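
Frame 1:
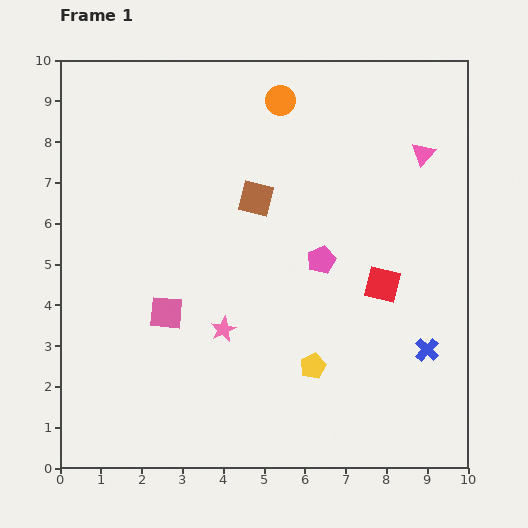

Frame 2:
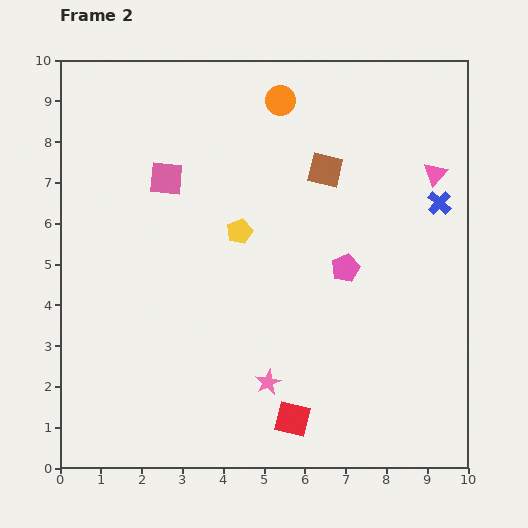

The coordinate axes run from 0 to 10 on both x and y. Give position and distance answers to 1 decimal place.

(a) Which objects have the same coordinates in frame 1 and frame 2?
the orange circle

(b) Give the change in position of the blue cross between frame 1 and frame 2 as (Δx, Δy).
(0.3, 3.6)

The blue cross was at (9.0, 2.9) in frame 1 and (9.3, 6.5) in frame 2.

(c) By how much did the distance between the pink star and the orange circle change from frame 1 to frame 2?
+1.1

Distance in frame 1: 5.8. Distance in frame 2: 6.9.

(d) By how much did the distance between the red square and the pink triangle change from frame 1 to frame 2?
+3.5

Distance in frame 1: 3.4. Distance in frame 2: 6.9.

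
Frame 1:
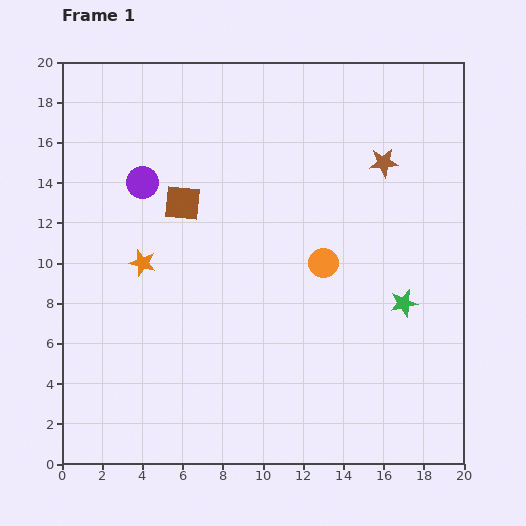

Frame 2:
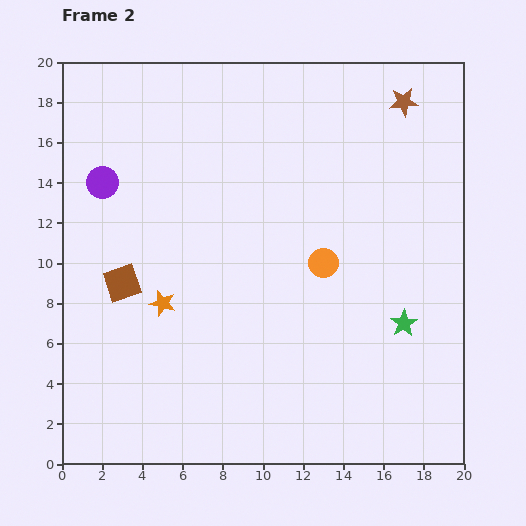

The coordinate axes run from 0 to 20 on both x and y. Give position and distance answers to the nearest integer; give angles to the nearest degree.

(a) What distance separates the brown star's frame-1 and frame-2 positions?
3

The brown star moved from (16, 15) to (17, 18), a distance of √(1² + 3²) ≈ 3.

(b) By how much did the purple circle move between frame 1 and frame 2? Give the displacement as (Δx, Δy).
(-2, 0)

The purple circle was at (4, 14) in frame 1 and (2, 14) in frame 2.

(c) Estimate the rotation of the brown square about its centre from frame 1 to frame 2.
24° counter-clockwise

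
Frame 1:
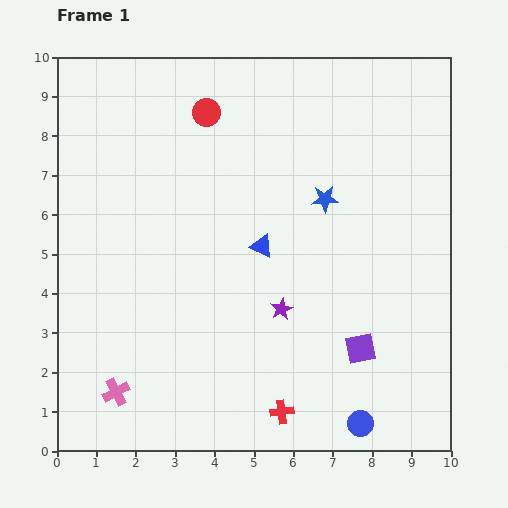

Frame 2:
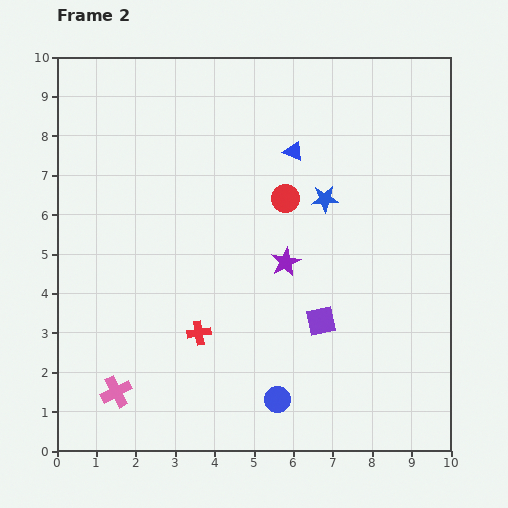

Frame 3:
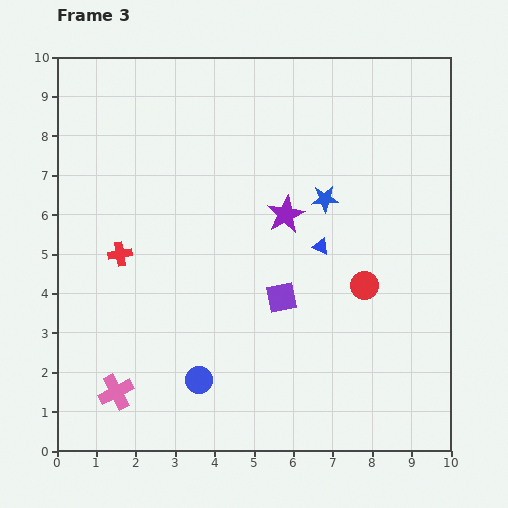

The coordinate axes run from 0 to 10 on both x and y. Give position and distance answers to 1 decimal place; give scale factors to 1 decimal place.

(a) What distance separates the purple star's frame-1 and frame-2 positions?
1.2

The purple star moved from (5.7, 3.6) to (5.8, 4.8), a distance of √(0.1² + 1.2²) ≈ 1.2.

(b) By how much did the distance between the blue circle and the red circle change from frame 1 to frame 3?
-4.0

Distance in frame 1: 8.8. Distance in frame 3: 4.8.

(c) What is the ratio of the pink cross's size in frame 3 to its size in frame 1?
1.3×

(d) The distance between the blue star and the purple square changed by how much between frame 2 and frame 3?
-0.4

Distance in frame 2: 3.1. Distance in frame 3: 2.7.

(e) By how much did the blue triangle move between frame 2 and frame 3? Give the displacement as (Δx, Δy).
(0.7, -2.4)

The blue triangle was at (6.0, 7.6) in frame 2 and (6.7, 5.2) in frame 3.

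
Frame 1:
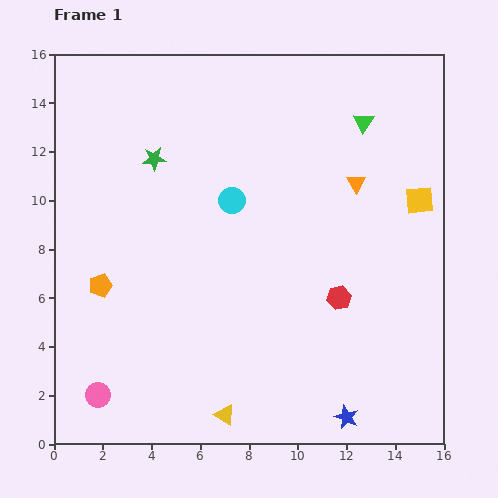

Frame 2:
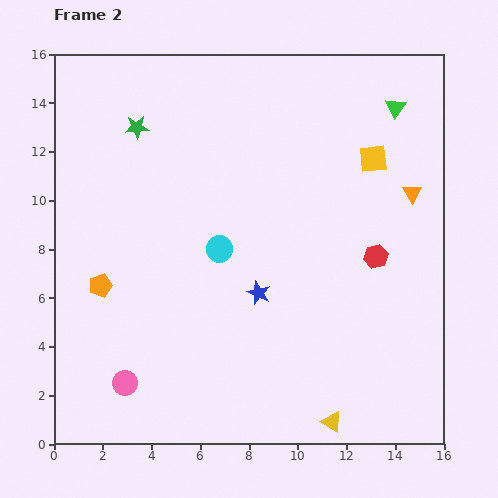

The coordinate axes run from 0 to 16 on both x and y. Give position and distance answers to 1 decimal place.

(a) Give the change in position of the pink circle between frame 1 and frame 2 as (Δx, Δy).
(1.1, 0.5)

The pink circle was at (1.8, 2.0) in frame 1 and (2.9, 2.5) in frame 2.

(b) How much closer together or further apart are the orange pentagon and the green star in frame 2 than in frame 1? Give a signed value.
+1.1

Distance in frame 1: 5.6. Distance in frame 2: 6.7.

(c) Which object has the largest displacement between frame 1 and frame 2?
the blue star

(moved 6.2; next 4.4)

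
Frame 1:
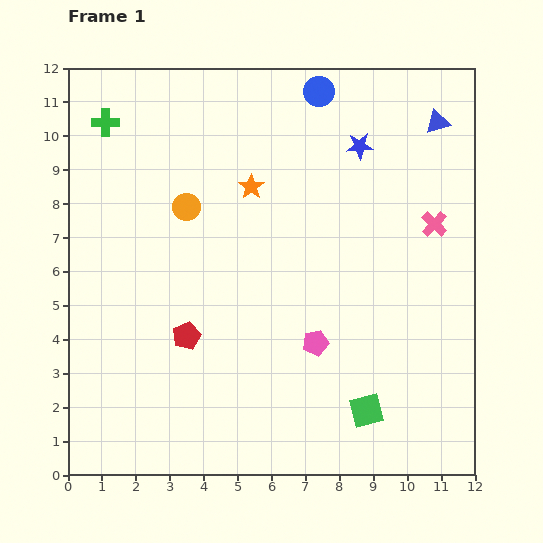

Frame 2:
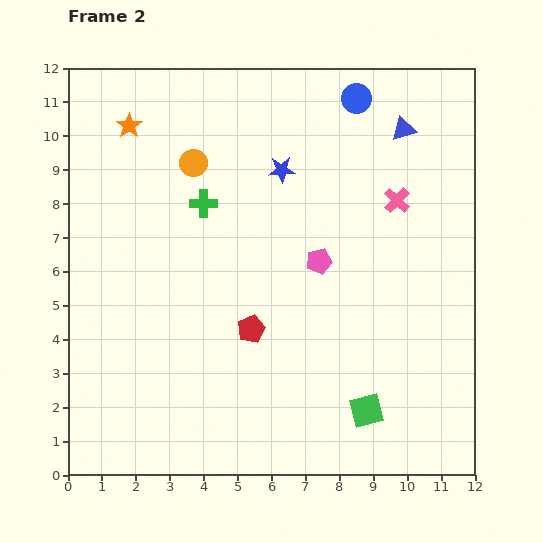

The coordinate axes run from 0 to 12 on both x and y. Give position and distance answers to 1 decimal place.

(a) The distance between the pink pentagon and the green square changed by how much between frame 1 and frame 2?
+2.1

Distance in frame 1: 2.5. Distance in frame 2: 4.6.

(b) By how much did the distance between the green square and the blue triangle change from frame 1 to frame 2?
-0.4

Distance in frame 1: 8.8. Distance in frame 2: 8.4.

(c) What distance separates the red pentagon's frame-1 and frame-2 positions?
1.9

The red pentagon moved from (3.5, 4.1) to (5.4, 4.3), a distance of √(1.9² + 0.2²) ≈ 1.9.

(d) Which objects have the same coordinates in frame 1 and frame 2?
the green square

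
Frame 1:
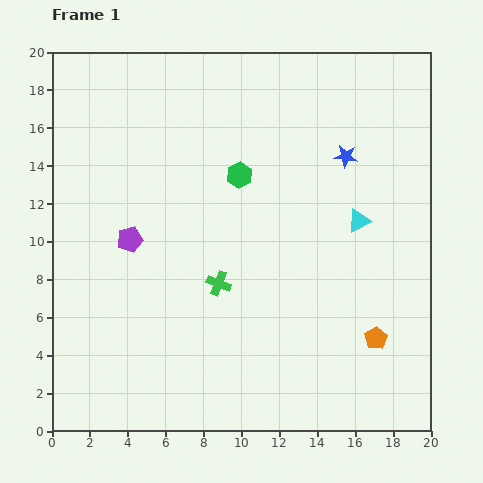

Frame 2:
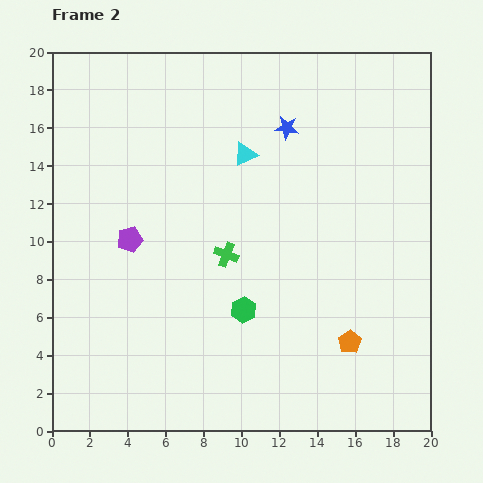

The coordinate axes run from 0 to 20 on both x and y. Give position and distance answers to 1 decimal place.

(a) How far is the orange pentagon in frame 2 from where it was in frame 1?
1.4

The orange pentagon moved from (17.1, 4.9) to (15.7, 4.7), a distance of √(1.4² + 0.2²) ≈ 1.4.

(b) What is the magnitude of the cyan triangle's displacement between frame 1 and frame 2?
6.9

The cyan triangle moved from (16.2, 11.1) to (10.2, 14.6), a distance of √(6.0² + 3.5²) ≈ 6.9.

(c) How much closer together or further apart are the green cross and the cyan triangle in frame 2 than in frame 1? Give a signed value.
-2.7

Distance in frame 1: 8.1. Distance in frame 2: 5.4.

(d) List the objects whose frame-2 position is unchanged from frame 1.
the purple pentagon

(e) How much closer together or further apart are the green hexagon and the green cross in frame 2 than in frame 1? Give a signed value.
-2.8

Distance in frame 1: 5.8. Distance in frame 2: 3.0.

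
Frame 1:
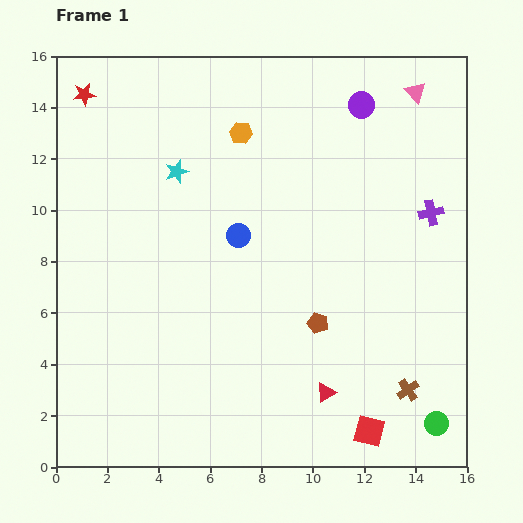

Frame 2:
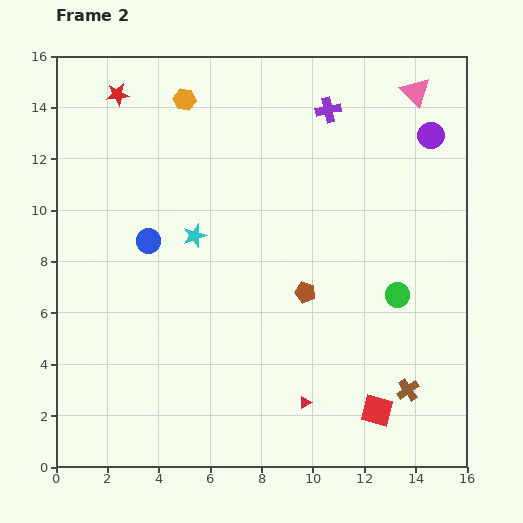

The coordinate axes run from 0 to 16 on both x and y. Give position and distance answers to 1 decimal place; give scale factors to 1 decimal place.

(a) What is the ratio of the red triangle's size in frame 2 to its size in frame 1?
0.6×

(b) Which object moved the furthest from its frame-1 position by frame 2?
the purple cross

(moved 5.7; next 5.2)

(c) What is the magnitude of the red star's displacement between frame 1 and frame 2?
1.3

The red star moved from (1.1, 14.5) to (2.4, 14.5), a distance of √(1.3² + 0.0²) ≈ 1.3.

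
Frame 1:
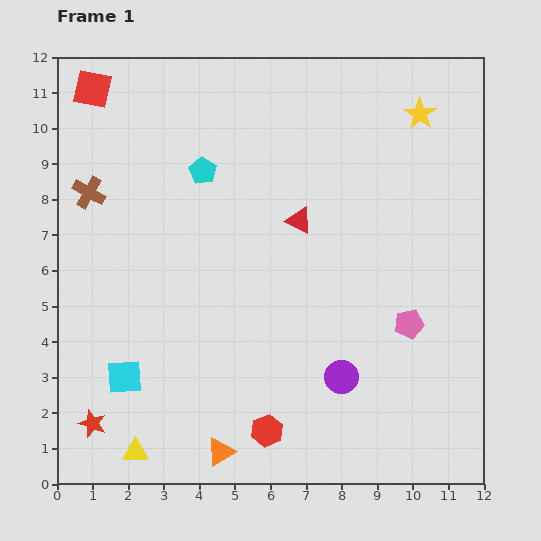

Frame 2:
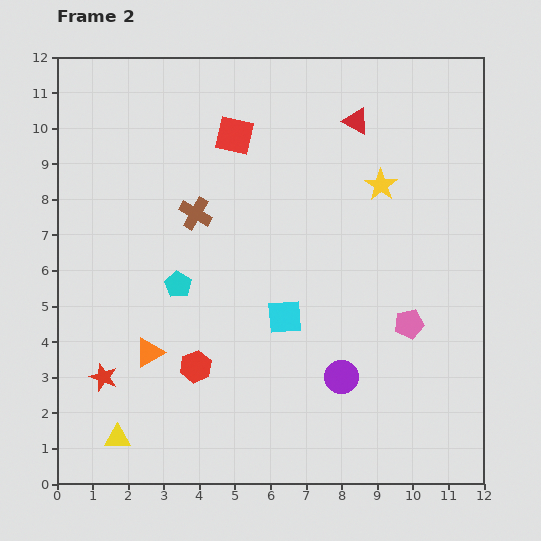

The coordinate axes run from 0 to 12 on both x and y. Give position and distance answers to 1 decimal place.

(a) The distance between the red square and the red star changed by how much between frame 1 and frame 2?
-1.7

Distance in frame 1: 9.4. Distance in frame 2: 7.7.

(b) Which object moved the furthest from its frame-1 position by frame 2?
the cyan square

(moved 4.8; next 4.2)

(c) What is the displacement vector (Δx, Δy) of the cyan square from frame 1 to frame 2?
(4.5, 1.7)

The cyan square was at (1.9, 3.0) in frame 1 and (6.4, 4.7) in frame 2.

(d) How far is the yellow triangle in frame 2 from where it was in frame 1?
0.6

The yellow triangle moved from (2.2, 0.9) to (1.7, 1.3), a distance of √(0.5² + 0.4²) ≈ 0.6.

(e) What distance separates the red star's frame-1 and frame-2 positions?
1.3

The red star moved from (1.0, 1.7) to (1.3, 3.0), a distance of √(0.3² + 1.3²) ≈ 1.3.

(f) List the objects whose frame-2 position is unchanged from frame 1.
the pink pentagon, the purple circle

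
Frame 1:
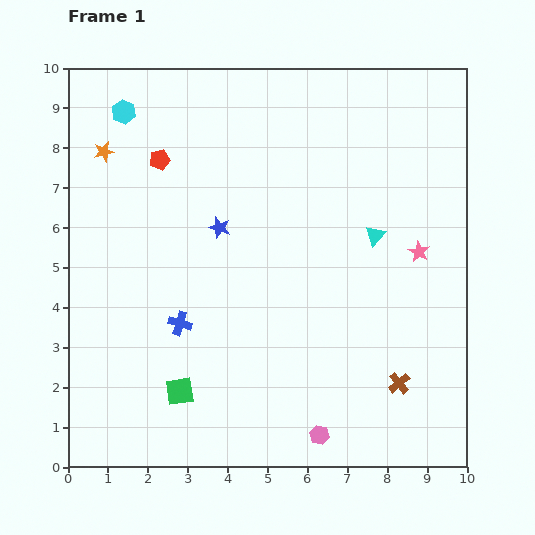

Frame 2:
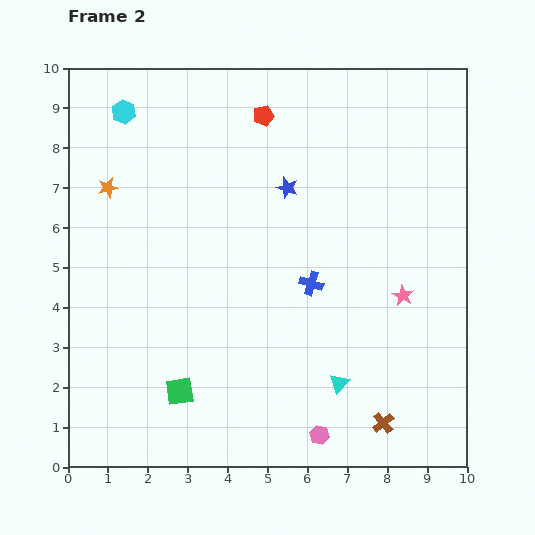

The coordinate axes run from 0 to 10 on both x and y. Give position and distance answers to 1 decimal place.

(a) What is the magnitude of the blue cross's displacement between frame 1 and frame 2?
3.4

The blue cross moved from (2.8, 3.6) to (6.1, 4.6), a distance of √(3.3² + 1.0²) ≈ 3.4.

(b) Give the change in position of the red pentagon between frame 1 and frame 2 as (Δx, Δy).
(2.6, 1.1)

The red pentagon was at (2.3, 7.7) in frame 1 and (4.9, 8.8) in frame 2.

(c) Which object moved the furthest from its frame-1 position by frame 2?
the cyan triangle

(moved 3.8; next 3.4)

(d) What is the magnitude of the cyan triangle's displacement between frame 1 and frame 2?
3.8

The cyan triangle moved from (7.7, 5.8) to (6.8, 2.1), a distance of √(0.9² + 3.7²) ≈ 3.8.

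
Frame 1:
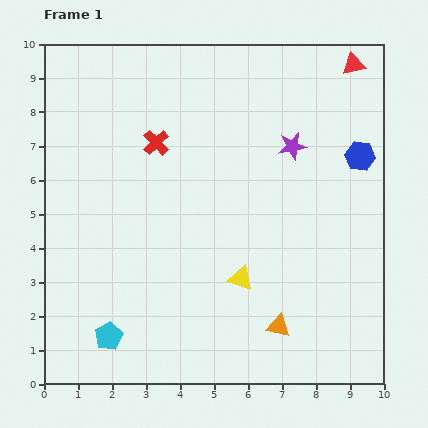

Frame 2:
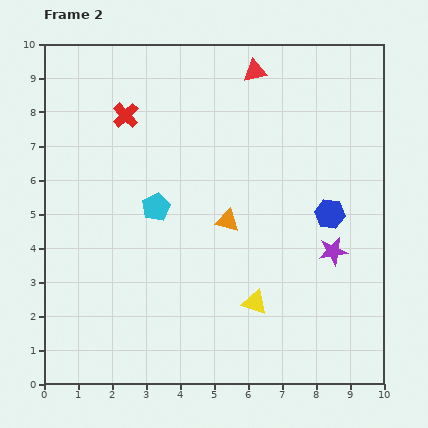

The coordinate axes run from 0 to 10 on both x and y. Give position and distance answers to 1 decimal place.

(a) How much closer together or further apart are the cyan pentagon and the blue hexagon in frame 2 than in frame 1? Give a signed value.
-4.0

Distance in frame 1: 9.1. Distance in frame 2: 5.1.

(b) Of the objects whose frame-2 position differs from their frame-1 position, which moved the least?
the yellow triangle

(moved 0.8)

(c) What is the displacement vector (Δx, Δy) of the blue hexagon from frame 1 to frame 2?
(-0.9, -1.7)

The blue hexagon was at (9.3, 6.7) in frame 1 and (8.4, 5.0) in frame 2.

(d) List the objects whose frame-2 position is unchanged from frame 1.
none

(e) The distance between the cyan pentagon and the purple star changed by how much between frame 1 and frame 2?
-2.4

Distance in frame 1: 7.8. Distance in frame 2: 5.4.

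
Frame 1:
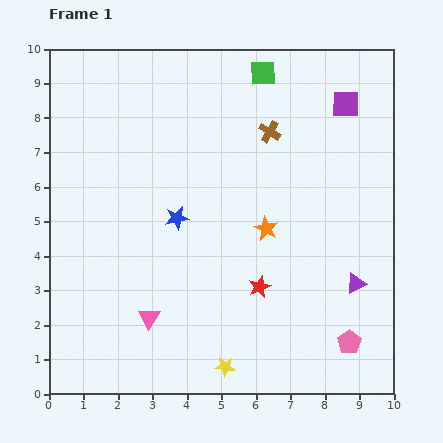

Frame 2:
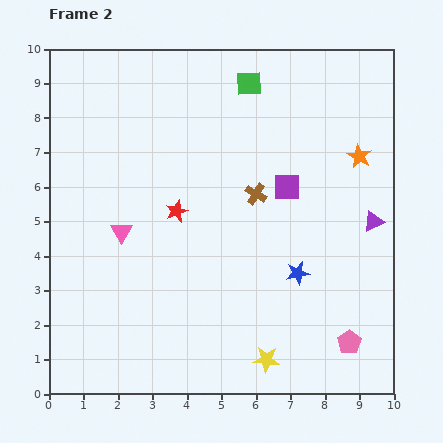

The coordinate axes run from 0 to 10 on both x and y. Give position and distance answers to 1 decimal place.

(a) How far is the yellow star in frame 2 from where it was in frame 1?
1.2

The yellow star moved from (5.1, 0.8) to (6.3, 1.0), a distance of √(1.2² + 0.2²) ≈ 1.2.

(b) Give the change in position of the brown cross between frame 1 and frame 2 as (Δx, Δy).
(-0.4, -1.8)

The brown cross was at (6.4, 7.6) in frame 1 and (6.0, 5.8) in frame 2.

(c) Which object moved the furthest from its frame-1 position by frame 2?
the blue star

(moved 3.8; next 3.4)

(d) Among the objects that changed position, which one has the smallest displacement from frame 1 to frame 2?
the green square

(moved 0.5)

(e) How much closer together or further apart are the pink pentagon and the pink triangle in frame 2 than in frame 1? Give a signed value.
+1.5

Distance in frame 1: 5.8. Distance in frame 2: 7.3.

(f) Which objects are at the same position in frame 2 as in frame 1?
the pink pentagon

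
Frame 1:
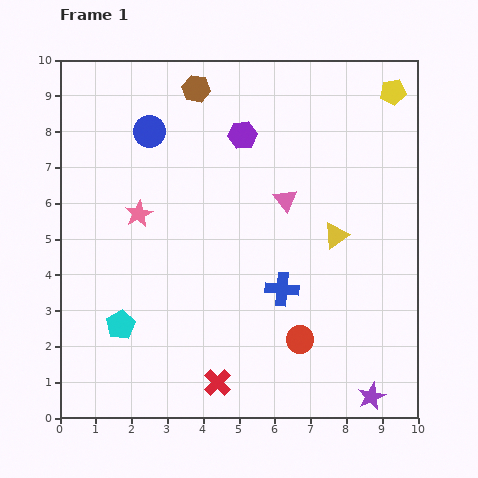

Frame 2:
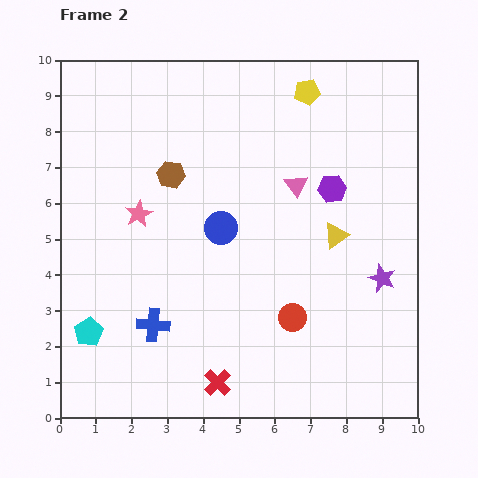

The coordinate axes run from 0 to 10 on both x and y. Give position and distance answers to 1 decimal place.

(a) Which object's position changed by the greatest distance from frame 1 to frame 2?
the blue cross

(moved 3.7; next 3.4)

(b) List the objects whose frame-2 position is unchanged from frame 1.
the pink star, the yellow triangle, the red cross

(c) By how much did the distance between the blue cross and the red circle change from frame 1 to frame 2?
+2.4

Distance in frame 1: 1.5. Distance in frame 2: 3.9.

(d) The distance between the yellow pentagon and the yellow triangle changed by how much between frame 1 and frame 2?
-0.2

Distance in frame 1: 4.3. Distance in frame 2: 4.1.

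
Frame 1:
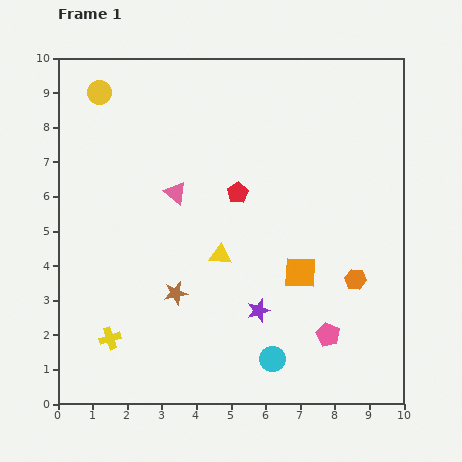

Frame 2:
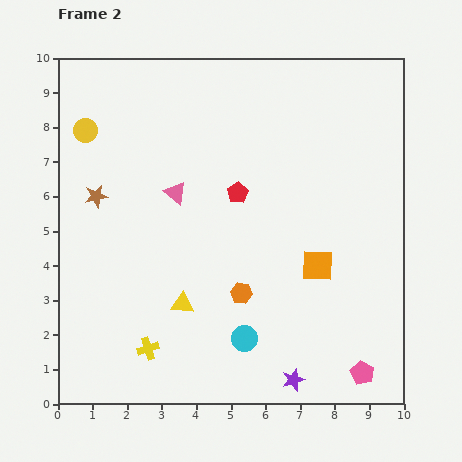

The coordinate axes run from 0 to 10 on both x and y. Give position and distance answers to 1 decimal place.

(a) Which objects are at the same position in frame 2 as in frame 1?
the red pentagon, the pink triangle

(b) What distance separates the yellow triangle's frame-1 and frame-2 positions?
1.8

The yellow triangle moved from (4.7, 4.3) to (3.6, 2.9), a distance of √(1.1² + 1.4²) ≈ 1.8.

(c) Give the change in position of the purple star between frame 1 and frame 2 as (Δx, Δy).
(1.0, -2.0)

The purple star was at (5.8, 2.7) in frame 1 and (6.8, 0.7) in frame 2.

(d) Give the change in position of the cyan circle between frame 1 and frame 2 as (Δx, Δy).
(-0.8, 0.6)

The cyan circle was at (6.2, 1.3) in frame 1 and (5.4, 1.9) in frame 2.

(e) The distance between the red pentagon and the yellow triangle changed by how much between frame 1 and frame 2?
+1.7

Distance in frame 1: 1.9. Distance in frame 2: 3.6.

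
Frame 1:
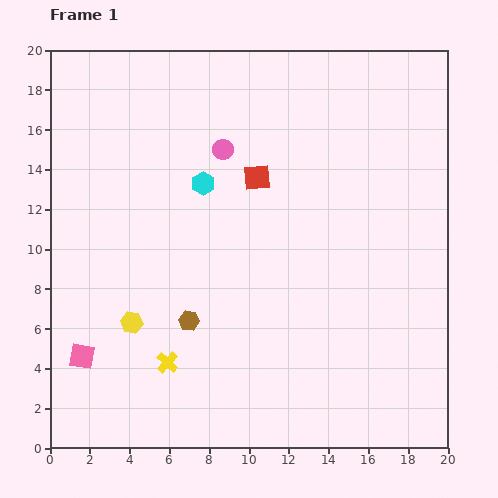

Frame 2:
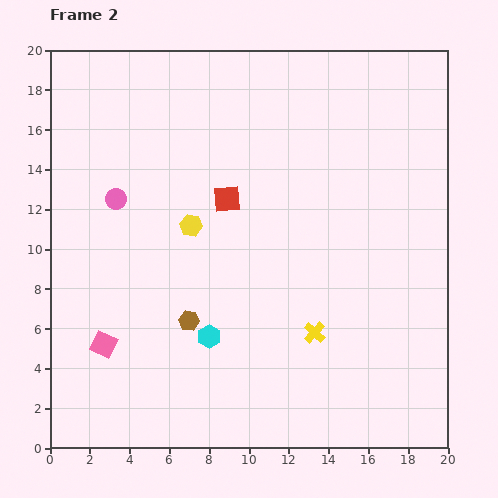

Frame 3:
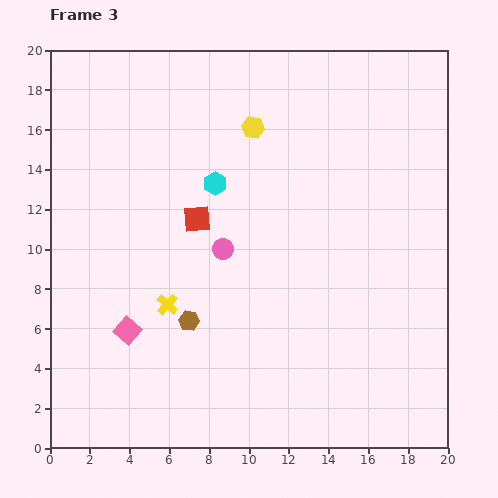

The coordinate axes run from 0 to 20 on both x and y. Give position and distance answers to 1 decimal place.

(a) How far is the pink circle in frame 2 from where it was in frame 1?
6.0

The pink circle moved from (8.7, 15.0) to (3.3, 12.5), a distance of √(5.4² + 2.5²) ≈ 6.0.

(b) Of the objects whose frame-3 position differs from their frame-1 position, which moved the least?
the cyan hexagon

(moved 0.6)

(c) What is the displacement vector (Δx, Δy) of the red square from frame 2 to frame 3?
(-1.5, -1.0)

The red square was at (8.9, 12.5) in frame 2 and (7.4, 11.5) in frame 3.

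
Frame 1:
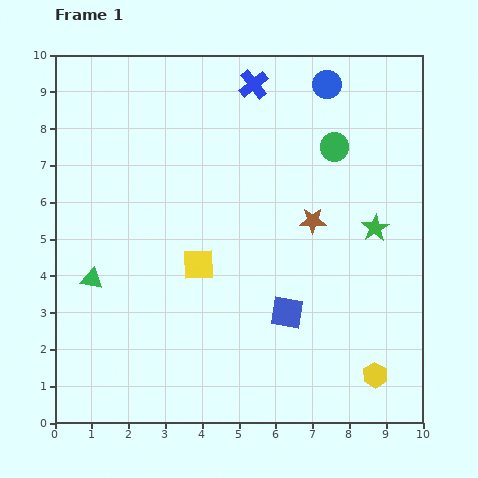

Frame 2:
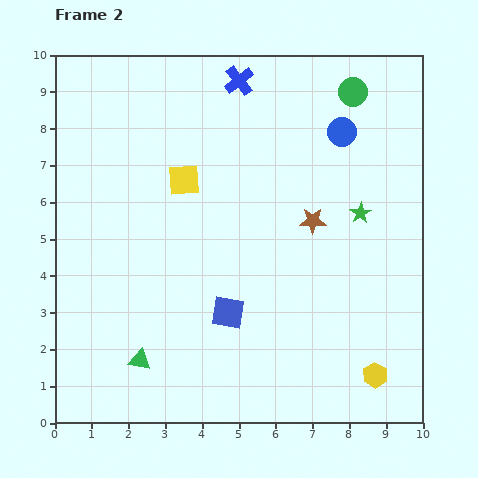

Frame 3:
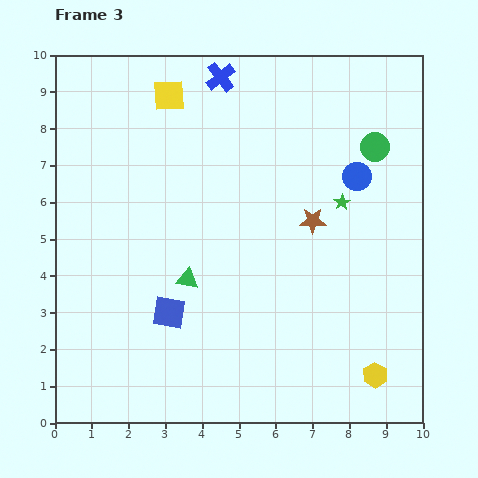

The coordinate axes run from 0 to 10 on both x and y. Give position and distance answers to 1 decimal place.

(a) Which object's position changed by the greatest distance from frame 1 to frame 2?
the green triangle

(moved 2.6; next 2.3)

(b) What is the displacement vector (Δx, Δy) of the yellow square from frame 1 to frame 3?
(-0.8, 4.6)

The yellow square was at (3.9, 4.3) in frame 1 and (3.1, 8.9) in frame 3.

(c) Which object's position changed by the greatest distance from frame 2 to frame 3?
the green triangle

(moved 2.6; next 2.3)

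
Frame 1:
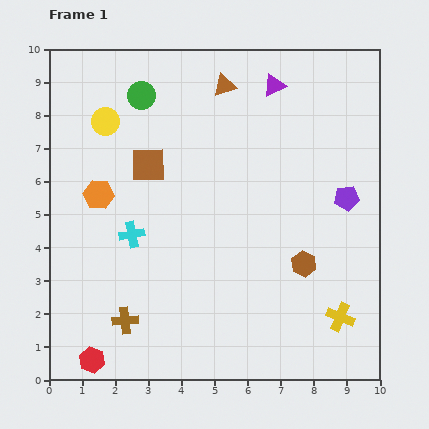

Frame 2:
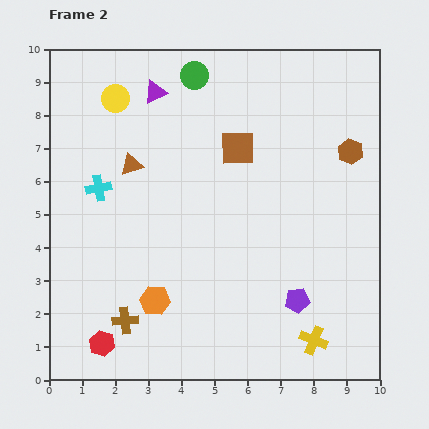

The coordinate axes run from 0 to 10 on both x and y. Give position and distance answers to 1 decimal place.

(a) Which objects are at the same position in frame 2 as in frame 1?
the brown cross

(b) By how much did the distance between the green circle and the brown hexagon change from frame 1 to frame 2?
-1.9

Distance in frame 1: 7.1. Distance in frame 2: 5.2.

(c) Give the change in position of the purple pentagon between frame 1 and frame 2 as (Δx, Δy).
(-1.5, -3.1)

The purple pentagon was at (9.0, 5.5) in frame 1 and (7.5, 2.4) in frame 2.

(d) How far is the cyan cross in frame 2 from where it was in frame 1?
1.7

The cyan cross moved from (2.5, 4.4) to (1.5, 5.8), a distance of √(1.0² + 1.4²) ≈ 1.7.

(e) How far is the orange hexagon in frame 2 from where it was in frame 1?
3.6

The orange hexagon moved from (1.5, 5.6) to (3.2, 2.4), a distance of √(1.7² + 3.2²) ≈ 3.6.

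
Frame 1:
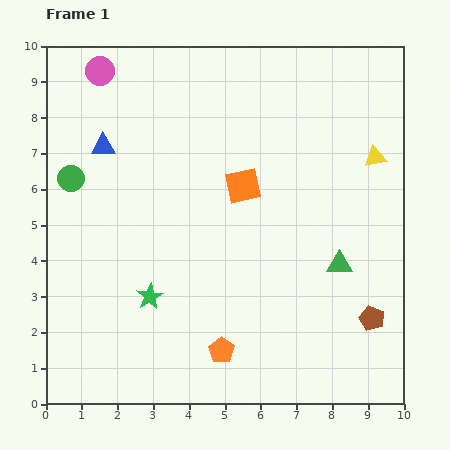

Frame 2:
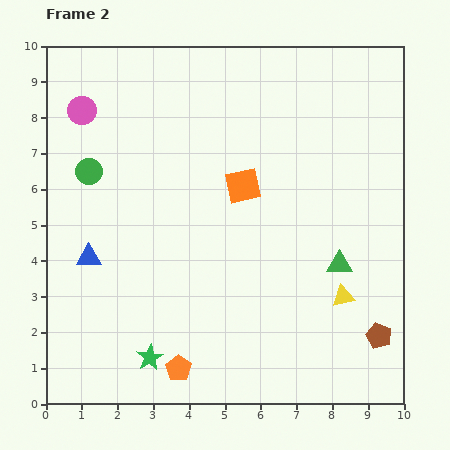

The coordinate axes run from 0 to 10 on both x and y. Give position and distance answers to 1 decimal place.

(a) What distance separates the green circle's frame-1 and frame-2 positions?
0.5

The green circle moved from (0.7, 6.3) to (1.2, 6.5), a distance of √(0.5² + 0.2²) ≈ 0.5.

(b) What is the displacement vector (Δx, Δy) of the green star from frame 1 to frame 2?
(0.0, -1.7)

The green star was at (2.9, 3.0) in frame 1 and (2.9, 1.3) in frame 2.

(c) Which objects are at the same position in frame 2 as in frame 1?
the green triangle, the orange square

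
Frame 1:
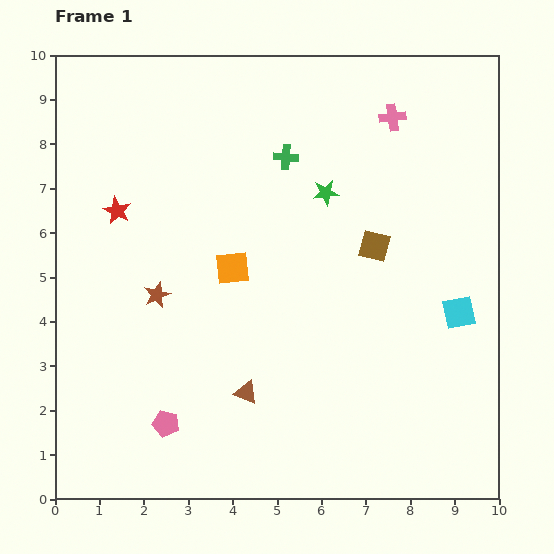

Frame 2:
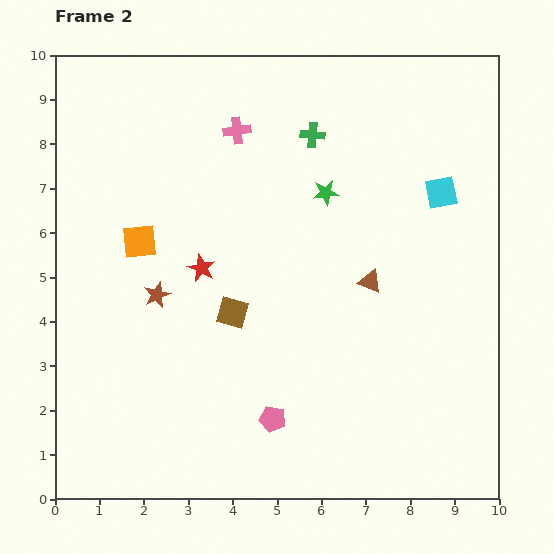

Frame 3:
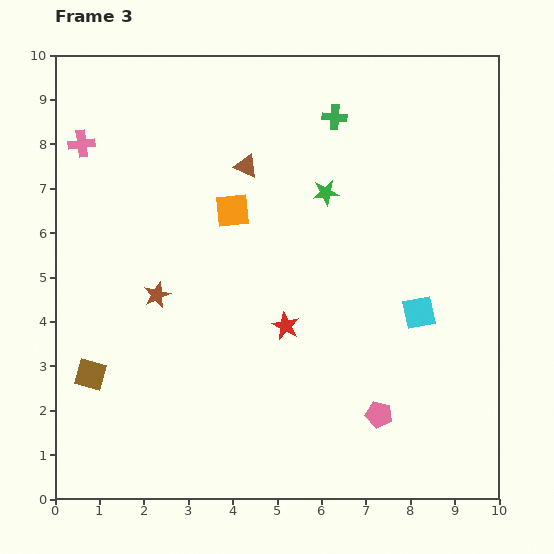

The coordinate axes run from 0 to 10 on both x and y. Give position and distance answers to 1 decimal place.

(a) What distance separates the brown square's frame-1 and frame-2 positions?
3.5

The brown square moved from (7.2, 5.7) to (4.0, 4.2), a distance of √(3.2² + 1.5²) ≈ 3.5.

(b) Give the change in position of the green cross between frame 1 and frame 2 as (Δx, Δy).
(0.6, 0.5)

The green cross was at (5.2, 7.7) in frame 1 and (5.8, 8.2) in frame 2.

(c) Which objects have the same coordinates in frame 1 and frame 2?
the green star, the brown star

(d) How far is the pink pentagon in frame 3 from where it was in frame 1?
4.8

The pink pentagon moved from (2.5, 1.7) to (7.3, 1.9), a distance of √(4.8² + 0.2²) ≈ 4.8.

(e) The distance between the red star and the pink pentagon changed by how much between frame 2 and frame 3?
-0.9

Distance in frame 2: 3.8. Distance in frame 3: 2.9.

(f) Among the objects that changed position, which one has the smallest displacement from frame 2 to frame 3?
the green cross

(moved 0.6)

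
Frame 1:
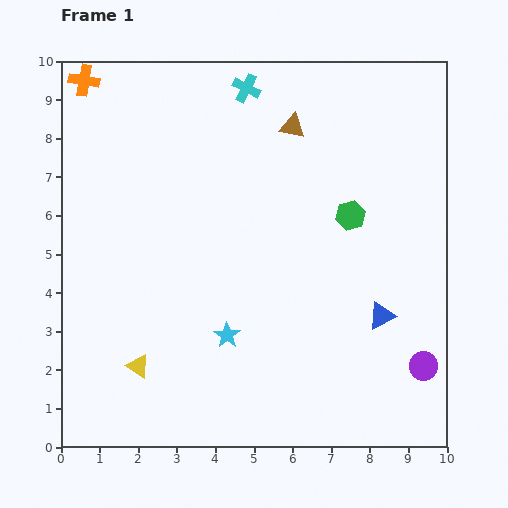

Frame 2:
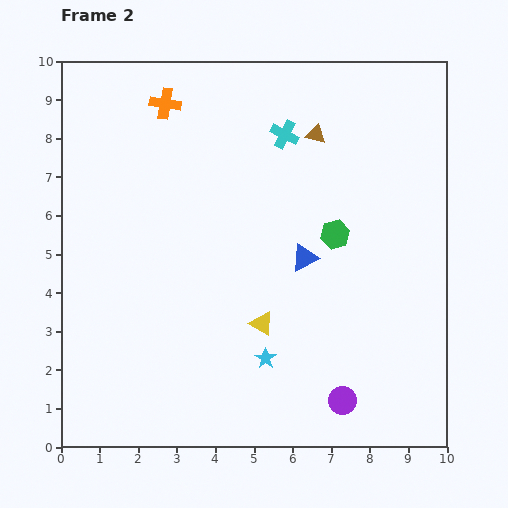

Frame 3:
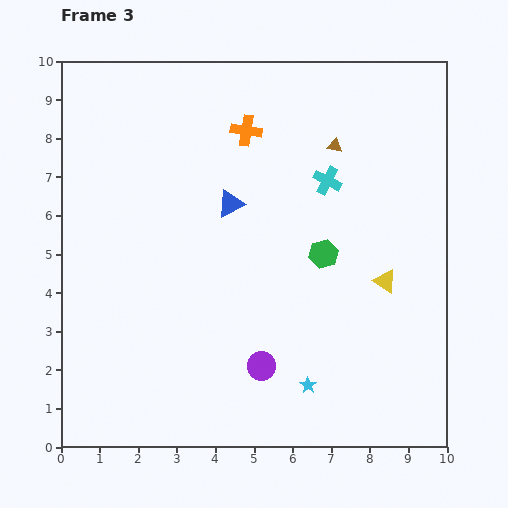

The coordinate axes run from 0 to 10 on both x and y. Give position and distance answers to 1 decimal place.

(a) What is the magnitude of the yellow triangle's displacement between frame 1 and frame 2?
3.4

The yellow triangle moved from (2.0, 2.1) to (5.2, 3.2), a distance of √(3.2² + 1.1²) ≈ 3.4.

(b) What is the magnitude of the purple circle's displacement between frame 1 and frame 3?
4.2

The purple circle moved from (9.4, 2.1) to (5.2, 2.1), a distance of √(4.2² + 0.0²) ≈ 4.2.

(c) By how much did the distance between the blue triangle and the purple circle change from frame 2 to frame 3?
+0.5

Distance in frame 2: 3.8. Distance in frame 3: 4.3.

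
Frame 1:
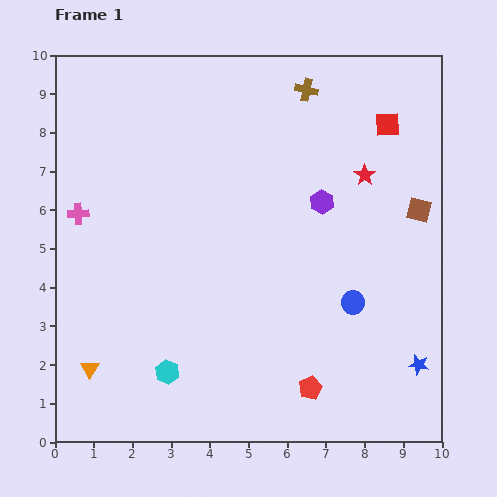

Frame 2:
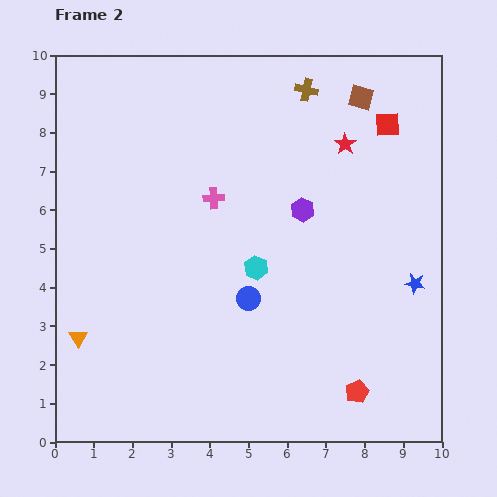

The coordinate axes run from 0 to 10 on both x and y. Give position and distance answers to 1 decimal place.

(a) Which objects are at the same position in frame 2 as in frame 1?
the red square, the brown cross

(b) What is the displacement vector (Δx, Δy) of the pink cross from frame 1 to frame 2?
(3.5, 0.4)

The pink cross was at (0.6, 5.9) in frame 1 and (4.1, 6.3) in frame 2.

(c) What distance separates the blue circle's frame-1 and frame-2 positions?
2.7

The blue circle moved from (7.7, 3.6) to (5.0, 3.7), a distance of √(2.7² + 0.1²) ≈ 2.7.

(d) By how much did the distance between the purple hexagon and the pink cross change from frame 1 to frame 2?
-4.0

Distance in frame 1: 6.3. Distance in frame 2: 2.3.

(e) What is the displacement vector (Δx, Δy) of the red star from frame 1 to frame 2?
(-0.5, 0.8)

The red star was at (8.0, 6.9) in frame 1 and (7.5, 7.7) in frame 2.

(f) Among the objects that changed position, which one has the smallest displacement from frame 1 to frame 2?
the purple hexagon

(moved 0.5)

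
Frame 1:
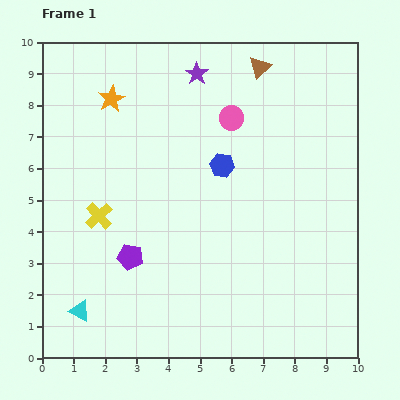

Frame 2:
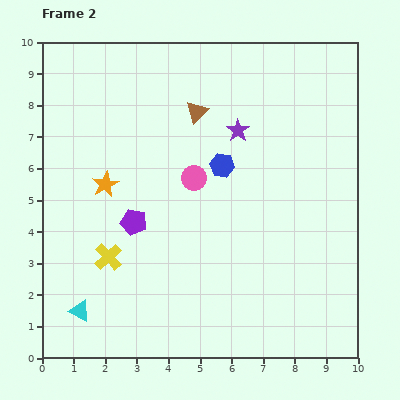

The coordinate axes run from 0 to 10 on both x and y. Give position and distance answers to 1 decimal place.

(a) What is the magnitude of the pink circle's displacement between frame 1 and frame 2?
2.2

The pink circle moved from (6.0, 7.6) to (4.8, 5.7), a distance of √(1.2² + 1.9²) ≈ 2.2.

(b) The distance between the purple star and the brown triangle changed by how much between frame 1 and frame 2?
-0.6

Distance in frame 1: 2.0. Distance in frame 2: 1.4.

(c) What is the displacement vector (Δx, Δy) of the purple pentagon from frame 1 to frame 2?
(0.1, 1.1)

The purple pentagon was at (2.8, 3.2) in frame 1 and (2.9, 4.3) in frame 2.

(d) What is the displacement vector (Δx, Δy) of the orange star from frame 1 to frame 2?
(-0.2, -2.7)

The orange star was at (2.2, 8.2) in frame 1 and (2.0, 5.5) in frame 2.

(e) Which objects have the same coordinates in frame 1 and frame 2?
the blue hexagon, the cyan triangle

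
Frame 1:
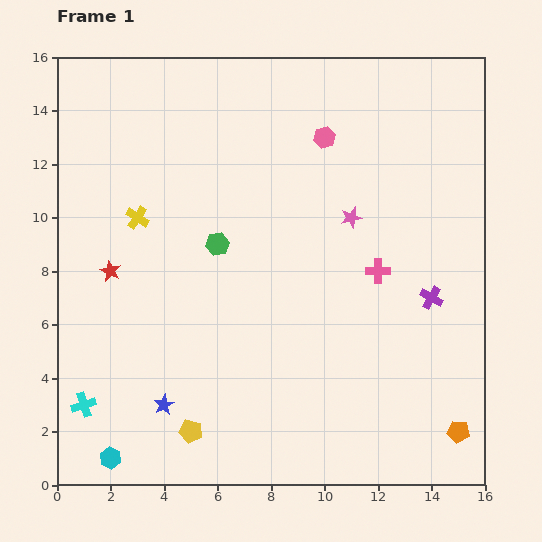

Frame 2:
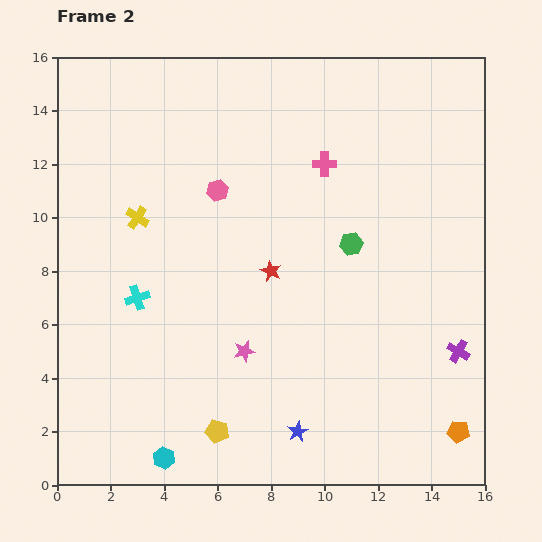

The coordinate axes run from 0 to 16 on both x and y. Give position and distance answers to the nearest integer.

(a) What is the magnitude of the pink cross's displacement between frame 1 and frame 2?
4

The pink cross moved from (12, 8) to (10, 12), a distance of √(2² + 4²) ≈ 4.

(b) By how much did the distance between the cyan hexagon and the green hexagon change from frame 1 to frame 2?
+2

Distance in frame 1: 9. Distance in frame 2: 11.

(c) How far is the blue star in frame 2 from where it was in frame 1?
5

The blue star moved from (4, 3) to (9, 2), a distance of √(5² + 1²) ≈ 5.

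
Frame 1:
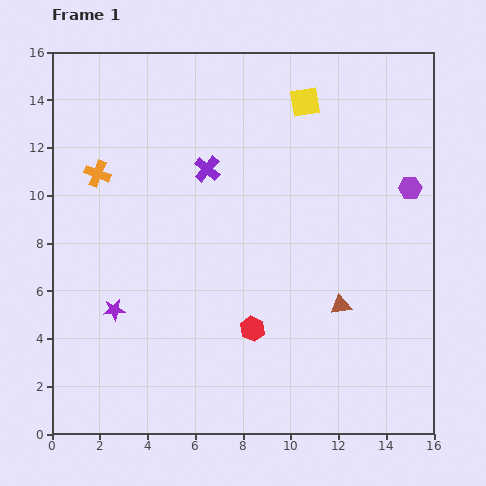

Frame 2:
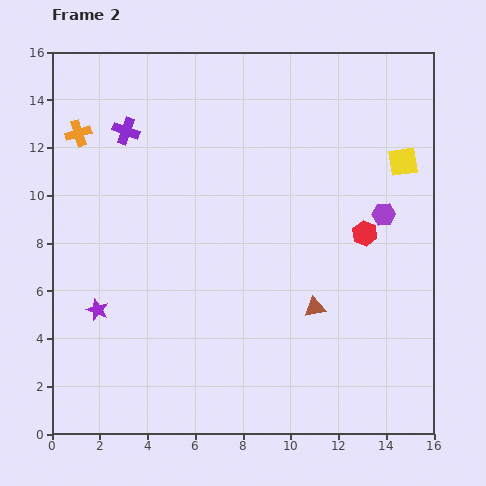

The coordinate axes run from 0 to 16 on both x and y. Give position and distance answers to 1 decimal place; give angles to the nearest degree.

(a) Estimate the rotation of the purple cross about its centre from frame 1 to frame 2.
20° counter-clockwise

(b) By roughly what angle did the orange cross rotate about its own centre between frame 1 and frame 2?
38° counter-clockwise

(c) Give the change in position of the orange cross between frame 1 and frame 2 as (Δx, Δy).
(-0.8, 1.7)

The orange cross was at (1.9, 10.9) in frame 1 and (1.1, 12.6) in frame 2.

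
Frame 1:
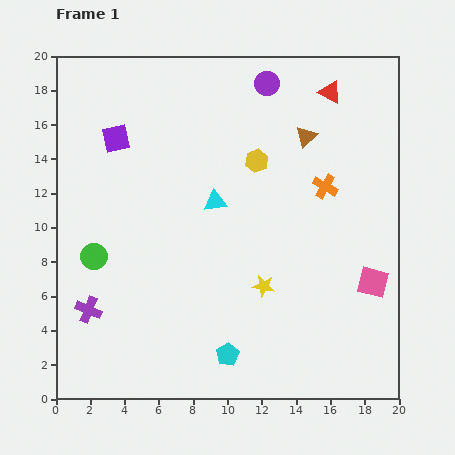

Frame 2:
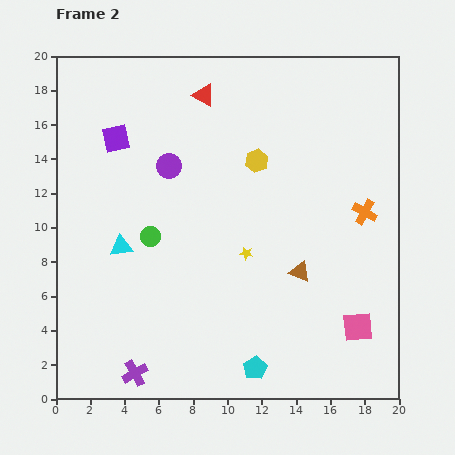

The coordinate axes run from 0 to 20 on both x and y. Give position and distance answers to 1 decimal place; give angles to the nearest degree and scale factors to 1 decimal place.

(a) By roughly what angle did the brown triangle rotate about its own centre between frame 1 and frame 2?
55° counter-clockwise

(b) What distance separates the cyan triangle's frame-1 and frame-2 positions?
6.1

The cyan triangle moved from (9.3, 11.5) to (3.8, 8.9), a distance of √(5.5² + 2.6²) ≈ 6.1.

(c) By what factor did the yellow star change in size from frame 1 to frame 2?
0.6×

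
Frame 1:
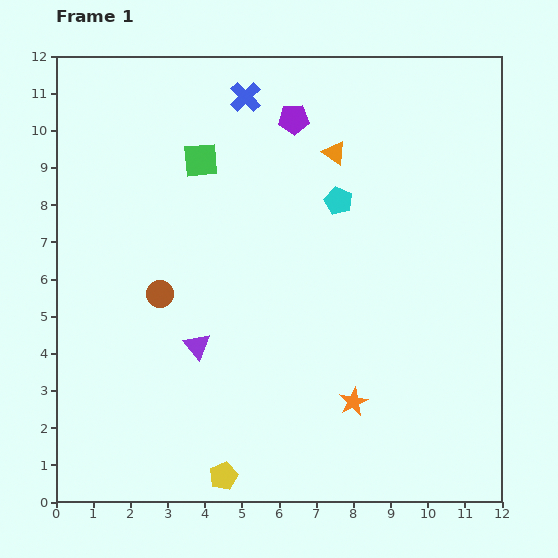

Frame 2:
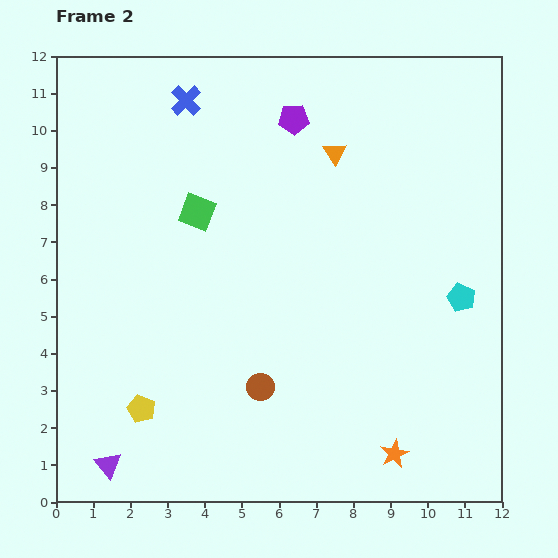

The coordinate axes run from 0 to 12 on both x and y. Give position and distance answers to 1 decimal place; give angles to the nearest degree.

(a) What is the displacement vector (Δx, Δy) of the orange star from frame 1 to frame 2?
(1.1, -1.4)

The orange star was at (8.0, 2.7) in frame 1 and (9.1, 1.3) in frame 2.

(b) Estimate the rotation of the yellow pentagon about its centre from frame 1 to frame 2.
24° counter-clockwise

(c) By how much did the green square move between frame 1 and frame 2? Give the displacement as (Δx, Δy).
(-0.1, -1.4)

The green square was at (3.9, 9.2) in frame 1 and (3.8, 7.8) in frame 2.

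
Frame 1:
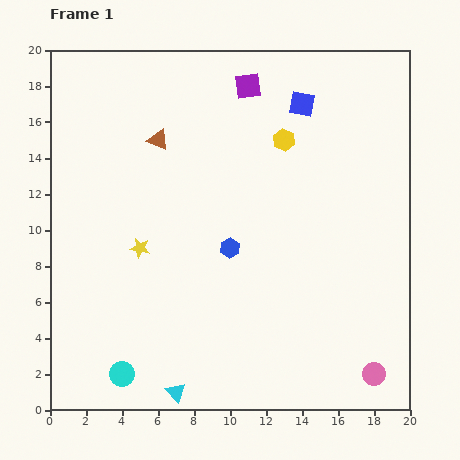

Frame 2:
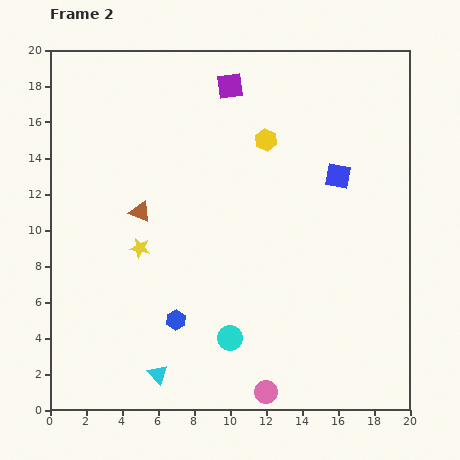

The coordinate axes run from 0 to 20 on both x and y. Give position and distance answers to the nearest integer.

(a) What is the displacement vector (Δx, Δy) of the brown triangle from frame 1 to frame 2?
(-1, -4)

The brown triangle was at (6, 15) in frame 1 and (5, 11) in frame 2.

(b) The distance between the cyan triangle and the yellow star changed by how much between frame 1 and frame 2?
-1

Distance in frame 1: 8. Distance in frame 2: 7.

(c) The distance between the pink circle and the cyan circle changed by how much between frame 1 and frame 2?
-10

Distance in frame 1: 14. Distance in frame 2: 4.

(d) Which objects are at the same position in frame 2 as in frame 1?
the yellow star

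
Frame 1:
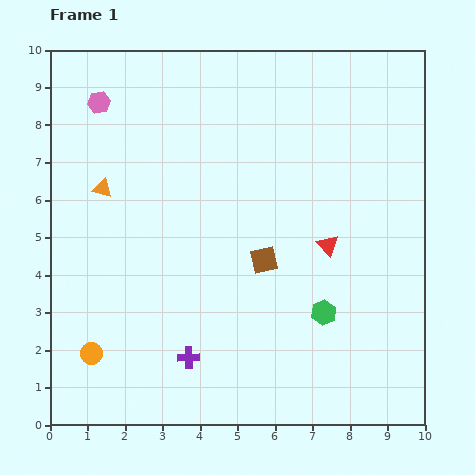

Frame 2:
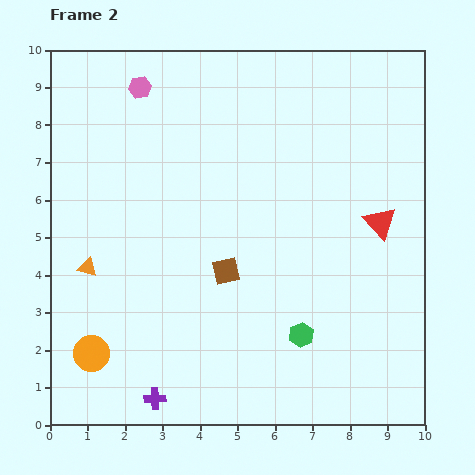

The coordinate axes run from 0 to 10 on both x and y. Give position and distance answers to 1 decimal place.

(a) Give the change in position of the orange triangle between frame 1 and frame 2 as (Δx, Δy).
(-0.4, -2.1)

The orange triangle was at (1.4, 6.3) in frame 1 and (1.0, 4.2) in frame 2.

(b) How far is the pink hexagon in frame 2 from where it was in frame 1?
1.2

The pink hexagon moved from (1.3, 8.6) to (2.4, 9.0), a distance of √(1.1² + 0.4²) ≈ 1.2.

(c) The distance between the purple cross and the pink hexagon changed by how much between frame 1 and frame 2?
+1.1

Distance in frame 1: 7.2. Distance in frame 2: 8.3.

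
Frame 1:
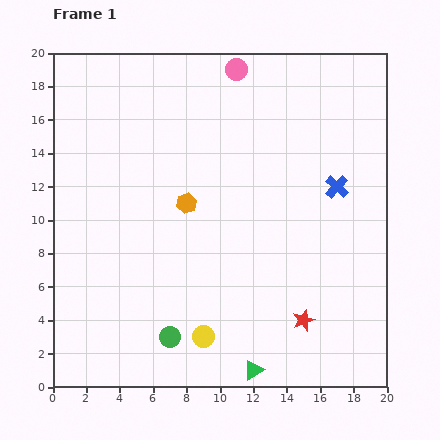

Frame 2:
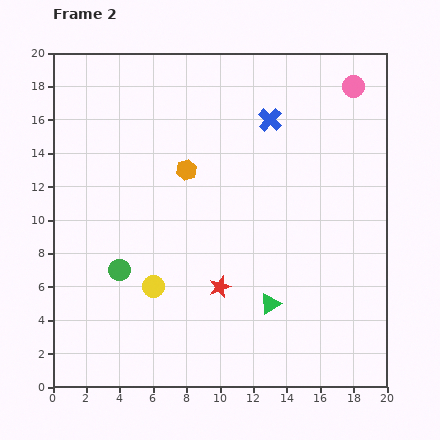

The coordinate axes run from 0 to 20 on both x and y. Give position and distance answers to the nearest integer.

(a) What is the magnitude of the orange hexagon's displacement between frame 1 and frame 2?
2

The orange hexagon moved from (8, 11) to (8, 13), a distance of √(0² + 2²) ≈ 2.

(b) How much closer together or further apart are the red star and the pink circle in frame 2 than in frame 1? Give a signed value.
-2

Distance in frame 1: 16. Distance in frame 2: 14.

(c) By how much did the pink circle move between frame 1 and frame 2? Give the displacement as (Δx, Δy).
(7, -1)

The pink circle was at (11, 19) in frame 1 and (18, 18) in frame 2.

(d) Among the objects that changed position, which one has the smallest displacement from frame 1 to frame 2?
the orange hexagon

(moved 2)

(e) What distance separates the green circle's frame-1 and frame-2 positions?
5

The green circle moved from (7, 3) to (4, 7), a distance of √(3² + 4²) ≈ 5.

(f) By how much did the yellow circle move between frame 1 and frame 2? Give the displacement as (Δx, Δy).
(-3, 3)

The yellow circle was at (9, 3) in frame 1 and (6, 6) in frame 2.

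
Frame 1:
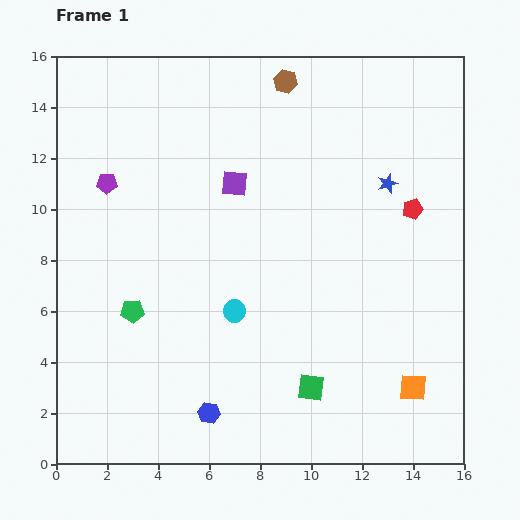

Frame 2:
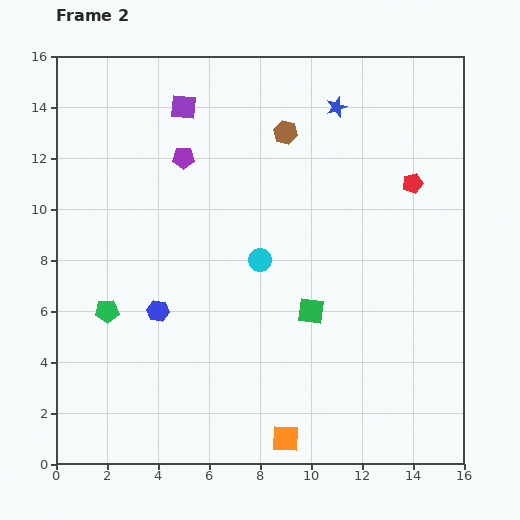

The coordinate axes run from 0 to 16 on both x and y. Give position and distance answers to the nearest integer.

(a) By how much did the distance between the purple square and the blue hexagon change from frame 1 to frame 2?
-1

Distance in frame 1: 9. Distance in frame 2: 8.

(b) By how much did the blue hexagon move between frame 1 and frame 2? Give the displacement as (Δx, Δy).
(-2, 4)

The blue hexagon was at (6, 2) in frame 1 and (4, 6) in frame 2.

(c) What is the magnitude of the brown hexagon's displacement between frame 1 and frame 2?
2

The brown hexagon moved from (9, 15) to (9, 13), a distance of √(0² + 2²) ≈ 2.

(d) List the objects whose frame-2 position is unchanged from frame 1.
none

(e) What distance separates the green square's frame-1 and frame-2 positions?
3

The green square moved from (10, 3) to (10, 6), a distance of √(0² + 3²) ≈ 3.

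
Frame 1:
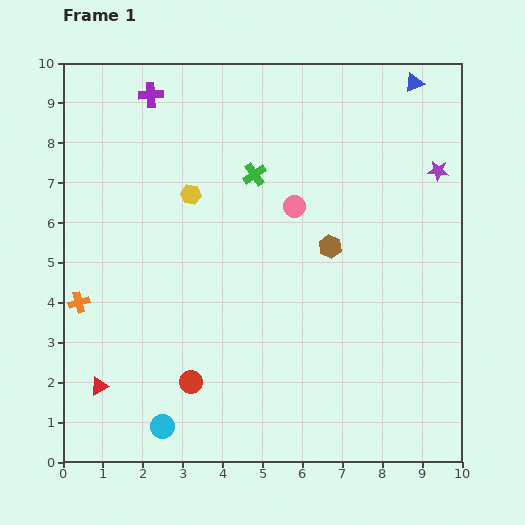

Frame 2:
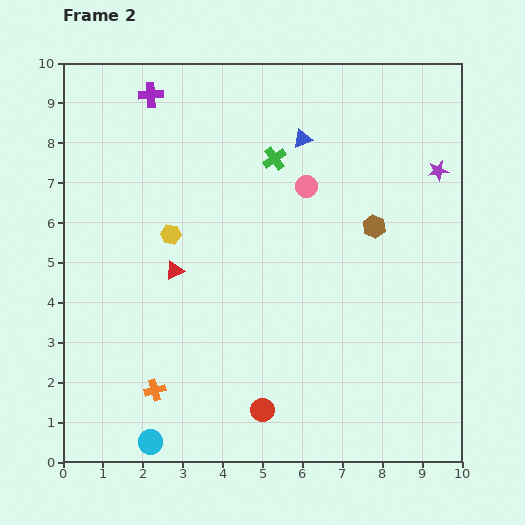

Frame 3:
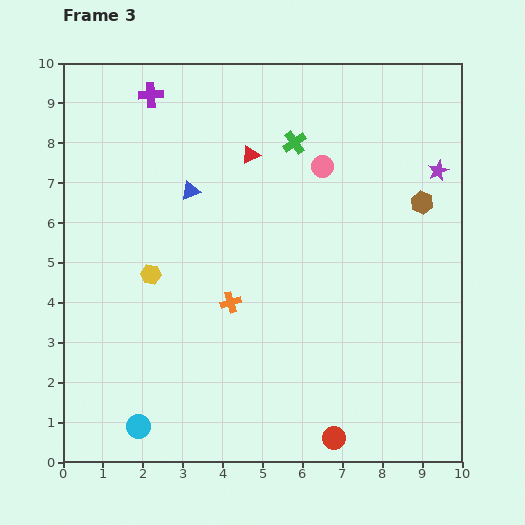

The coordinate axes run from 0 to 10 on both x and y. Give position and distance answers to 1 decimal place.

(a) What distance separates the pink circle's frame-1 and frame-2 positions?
0.6

The pink circle moved from (5.8, 6.4) to (6.1, 6.9), a distance of √(0.3² + 0.5²) ≈ 0.6.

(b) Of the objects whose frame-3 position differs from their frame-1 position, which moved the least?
the cyan circle

(moved 0.6)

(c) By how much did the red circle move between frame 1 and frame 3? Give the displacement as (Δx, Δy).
(3.6, -1.4)

The red circle was at (3.2, 2.0) in frame 1 and (6.8, 0.6) in frame 3.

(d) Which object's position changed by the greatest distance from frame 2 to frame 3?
the red triangle

(moved 3.5; next 3.1)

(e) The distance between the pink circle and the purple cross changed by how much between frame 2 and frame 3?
+0.2

Distance in frame 2: 4.5. Distance in frame 3: 4.7.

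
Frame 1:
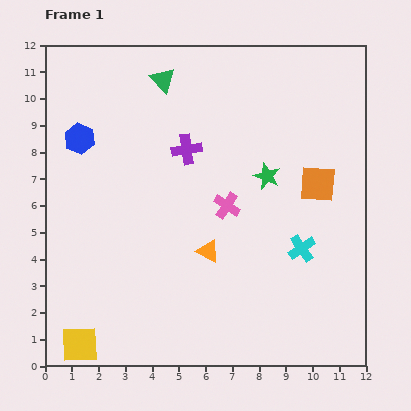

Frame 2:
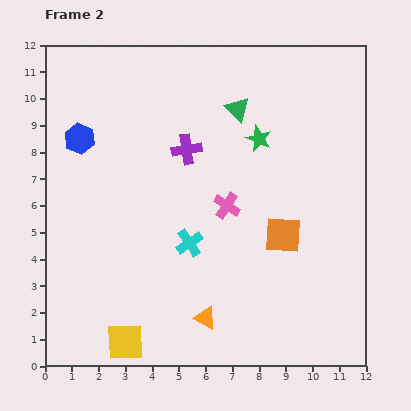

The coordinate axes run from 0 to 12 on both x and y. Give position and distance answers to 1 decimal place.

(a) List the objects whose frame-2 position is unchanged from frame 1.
the pink cross, the purple cross, the blue hexagon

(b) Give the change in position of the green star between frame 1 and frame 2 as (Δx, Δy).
(-0.3, 1.4)

The green star was at (8.3, 7.1) in frame 1 and (8.0, 8.5) in frame 2.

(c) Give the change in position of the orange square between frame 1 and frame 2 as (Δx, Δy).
(-1.3, -1.9)

The orange square was at (10.2, 6.8) in frame 1 and (8.9, 4.9) in frame 2.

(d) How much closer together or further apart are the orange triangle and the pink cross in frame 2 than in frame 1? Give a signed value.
+2.5

Distance in frame 1: 1.8. Distance in frame 2: 4.3.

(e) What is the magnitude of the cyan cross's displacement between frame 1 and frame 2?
4.2

The cyan cross moved from (9.6, 4.4) to (5.4, 4.6), a distance of √(4.2² + 0.2²) ≈ 4.2.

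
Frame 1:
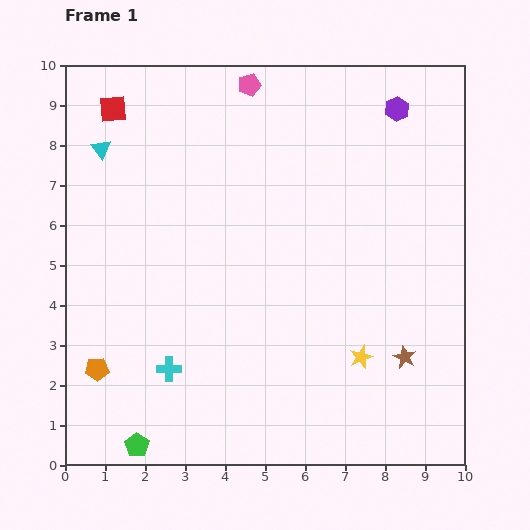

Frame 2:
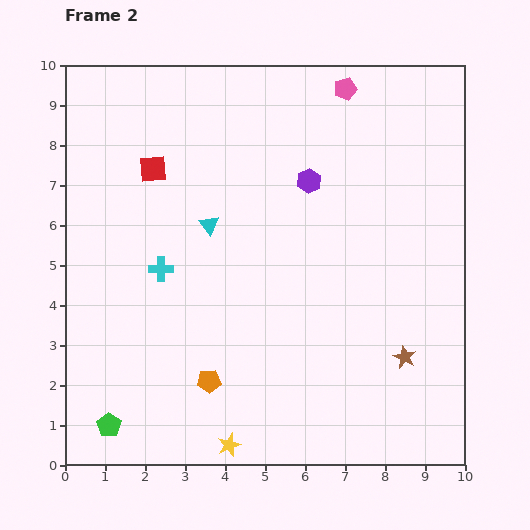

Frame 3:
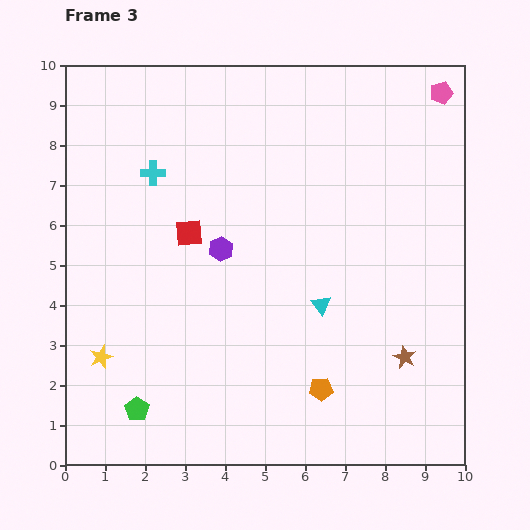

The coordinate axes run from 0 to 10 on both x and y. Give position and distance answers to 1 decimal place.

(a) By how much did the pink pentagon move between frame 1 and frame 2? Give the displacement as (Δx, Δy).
(2.4, -0.1)

The pink pentagon was at (4.6, 9.5) in frame 1 and (7.0, 9.4) in frame 2.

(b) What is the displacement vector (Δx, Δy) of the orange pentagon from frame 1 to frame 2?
(2.8, -0.3)

The orange pentagon was at (0.8, 2.4) in frame 1 and (3.6, 2.1) in frame 2.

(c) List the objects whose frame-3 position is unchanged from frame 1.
the brown star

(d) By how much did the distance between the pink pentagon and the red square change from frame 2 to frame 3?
+2.0

Distance in frame 2: 5.2. Distance in frame 3: 7.2.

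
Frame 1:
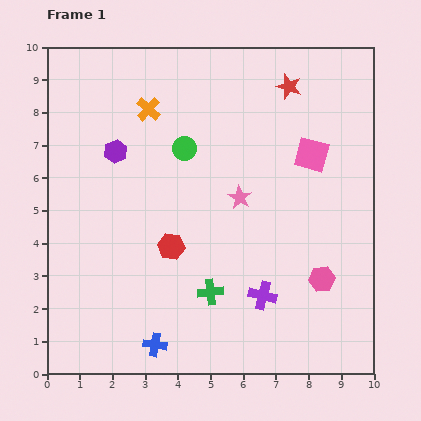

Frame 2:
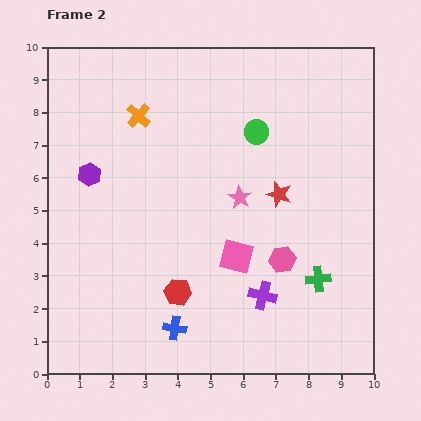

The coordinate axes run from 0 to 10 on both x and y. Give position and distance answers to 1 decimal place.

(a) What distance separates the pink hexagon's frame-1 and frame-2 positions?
1.3

The pink hexagon moved from (8.4, 2.9) to (7.2, 3.5), a distance of √(1.2² + 0.6²) ≈ 1.3.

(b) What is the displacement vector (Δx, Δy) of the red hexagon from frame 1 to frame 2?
(0.2, -1.4)

The red hexagon was at (3.8, 3.9) in frame 1 and (4.0, 2.5) in frame 2.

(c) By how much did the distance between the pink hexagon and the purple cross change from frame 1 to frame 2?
-0.6

Distance in frame 1: 1.9. Distance in frame 2: 1.3.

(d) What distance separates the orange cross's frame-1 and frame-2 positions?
0.4

The orange cross moved from (3.1, 8.1) to (2.8, 7.9), a distance of √(0.3² + 0.2²) ≈ 0.4.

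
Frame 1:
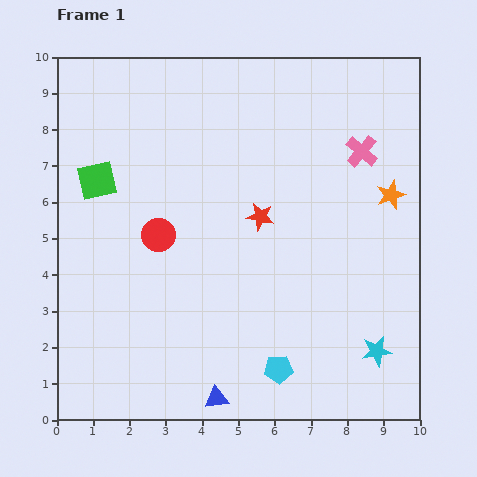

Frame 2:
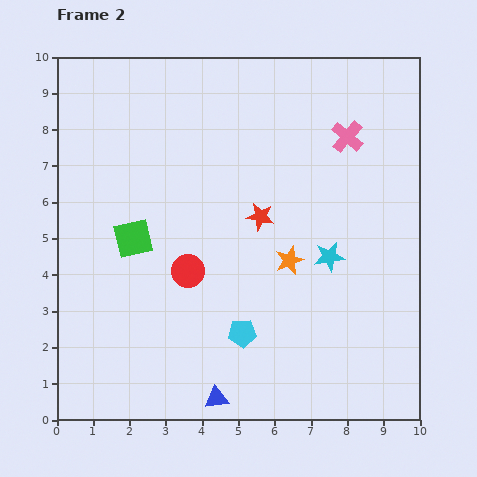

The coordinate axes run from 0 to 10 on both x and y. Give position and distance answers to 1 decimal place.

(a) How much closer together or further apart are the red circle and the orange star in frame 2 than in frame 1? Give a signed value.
-3.7

Distance in frame 1: 6.5. Distance in frame 2: 2.8.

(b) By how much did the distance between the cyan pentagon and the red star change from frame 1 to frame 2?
-1.0

Distance in frame 1: 4.2. Distance in frame 2: 3.2.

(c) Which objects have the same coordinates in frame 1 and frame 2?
the blue triangle, the red star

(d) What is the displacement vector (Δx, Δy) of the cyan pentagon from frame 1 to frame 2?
(-1.0, 1.0)

The cyan pentagon was at (6.1, 1.4) in frame 1 and (5.1, 2.4) in frame 2.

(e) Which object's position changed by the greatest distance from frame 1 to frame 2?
the orange star

(moved 3.3; next 2.9)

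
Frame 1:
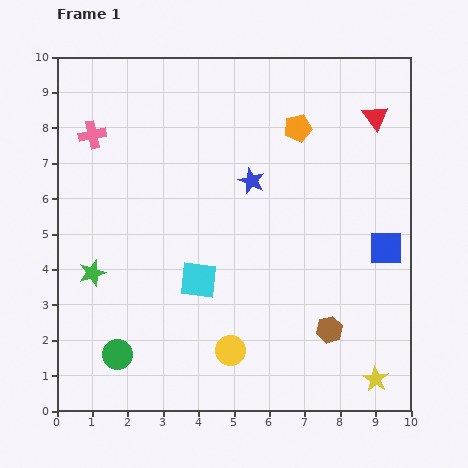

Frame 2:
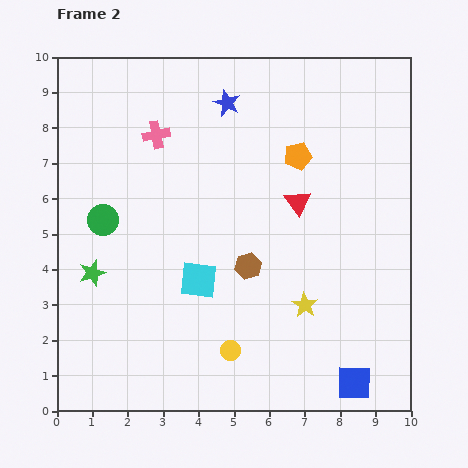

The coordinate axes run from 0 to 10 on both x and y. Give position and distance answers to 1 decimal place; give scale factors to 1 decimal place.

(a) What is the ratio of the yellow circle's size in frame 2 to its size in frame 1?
0.7×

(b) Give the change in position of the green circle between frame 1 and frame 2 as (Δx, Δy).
(-0.4, 3.8)

The green circle was at (1.7, 1.6) in frame 1 and (1.3, 5.4) in frame 2.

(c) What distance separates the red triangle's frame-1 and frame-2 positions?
3.3

The red triangle moved from (9.0, 8.3) to (6.8, 5.9), a distance of √(2.2² + 2.4²) ≈ 3.3.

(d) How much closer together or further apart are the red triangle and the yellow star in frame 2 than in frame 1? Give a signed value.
-4.5

Distance in frame 1: 7.4. Distance in frame 2: 2.9.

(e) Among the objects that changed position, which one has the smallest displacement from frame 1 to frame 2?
the orange pentagon

(moved 0.8)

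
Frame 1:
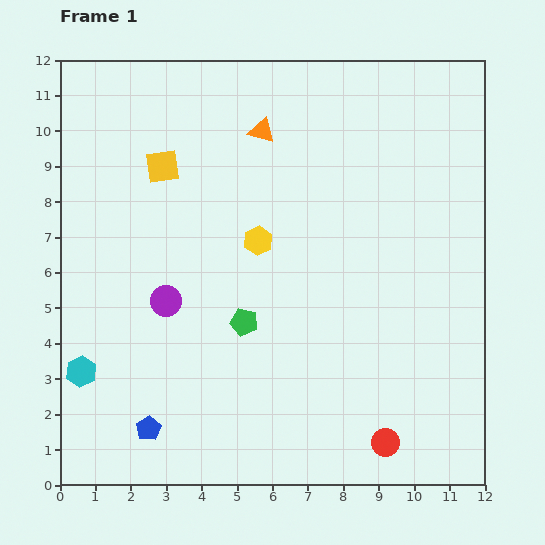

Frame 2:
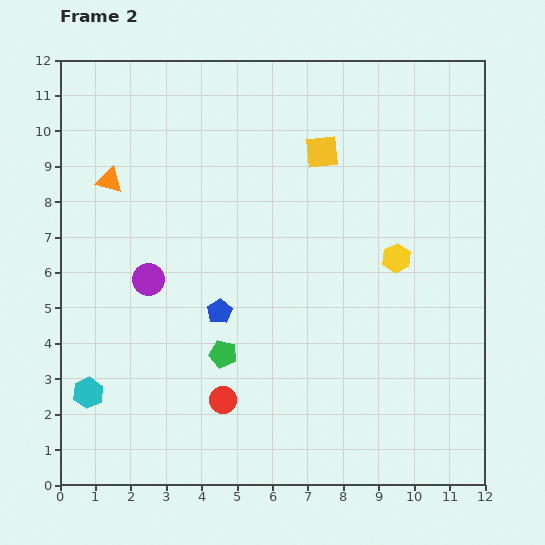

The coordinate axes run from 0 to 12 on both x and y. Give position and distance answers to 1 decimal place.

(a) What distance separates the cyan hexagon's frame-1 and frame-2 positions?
0.6

The cyan hexagon moved from (0.6, 3.2) to (0.8, 2.6), a distance of √(0.2² + 0.6²) ≈ 0.6.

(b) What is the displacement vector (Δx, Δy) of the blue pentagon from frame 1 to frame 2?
(2.0, 3.3)

The blue pentagon was at (2.5, 1.6) in frame 1 and (4.5, 4.9) in frame 2.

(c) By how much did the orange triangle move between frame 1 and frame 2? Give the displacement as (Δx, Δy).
(-4.3, -1.4)

The orange triangle was at (5.7, 10.0) in frame 1 and (1.4, 8.6) in frame 2.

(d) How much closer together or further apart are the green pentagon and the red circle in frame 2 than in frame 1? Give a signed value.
-3.9

Distance in frame 1: 5.2. Distance in frame 2: 1.3.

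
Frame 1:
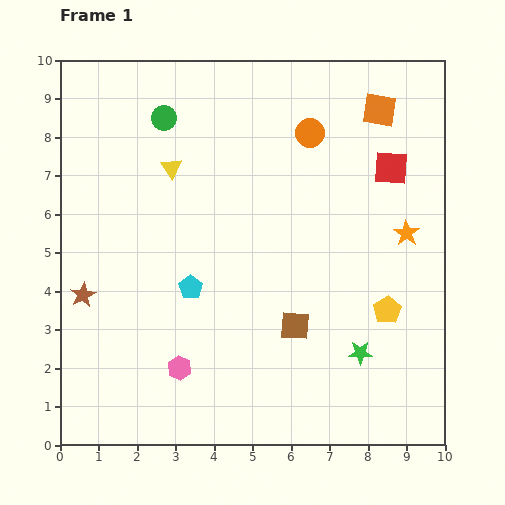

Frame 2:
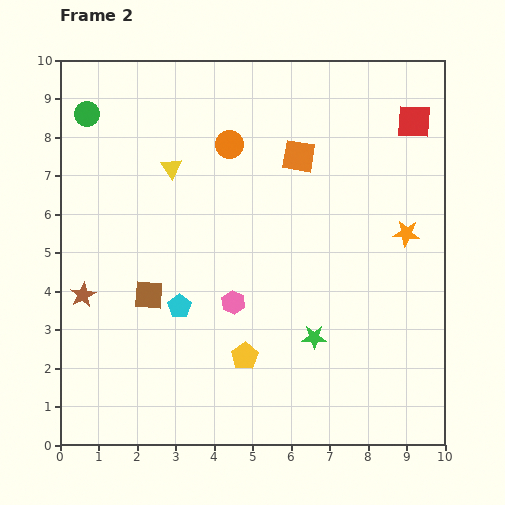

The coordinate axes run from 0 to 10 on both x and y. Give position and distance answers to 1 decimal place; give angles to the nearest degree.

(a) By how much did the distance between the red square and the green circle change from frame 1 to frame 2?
+2.5

Distance in frame 1: 6.0. Distance in frame 2: 8.5.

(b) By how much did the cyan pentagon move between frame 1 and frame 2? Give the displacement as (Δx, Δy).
(-0.3, -0.5)

The cyan pentagon was at (3.4, 4.1) in frame 1 and (3.1, 3.6) in frame 2.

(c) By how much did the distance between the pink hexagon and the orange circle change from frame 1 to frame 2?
-2.9

Distance in frame 1: 7.0. Distance in frame 2: 4.1.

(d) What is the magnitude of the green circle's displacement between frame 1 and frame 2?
2.0

The green circle moved from (2.7, 8.5) to (0.7, 8.6), a distance of √(2.0² + 0.1²) ≈ 2.0.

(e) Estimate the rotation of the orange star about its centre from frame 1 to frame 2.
27° counter-clockwise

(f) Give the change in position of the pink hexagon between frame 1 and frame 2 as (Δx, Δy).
(1.4, 1.7)

The pink hexagon was at (3.1, 2.0) in frame 1 and (4.5, 3.7) in frame 2.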